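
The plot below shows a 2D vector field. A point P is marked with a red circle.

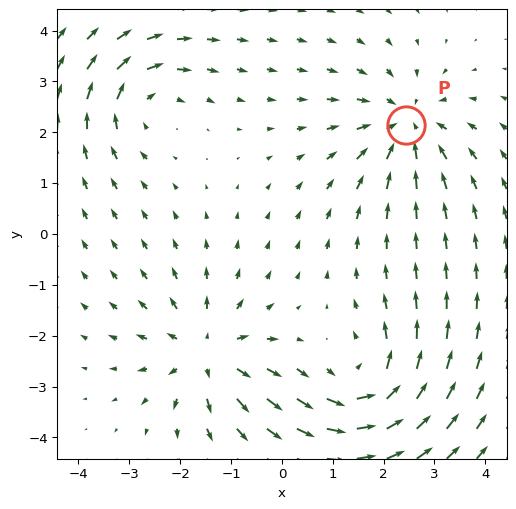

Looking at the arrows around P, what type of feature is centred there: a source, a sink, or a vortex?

sink

At P (2.4, 2.1) the arrows converge inward. Divergence about -4, curl ≈0 — negative divergence with near-zero curl is a sink.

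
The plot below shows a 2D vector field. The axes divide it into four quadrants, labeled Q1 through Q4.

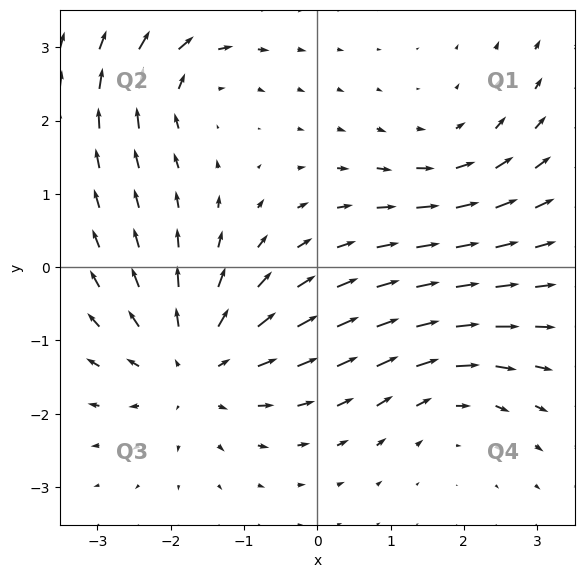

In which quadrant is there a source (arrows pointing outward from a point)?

Q3

The source sits at approximately (-1.7, -1.3), which lies in quadrant Q3. The divergence there is about +5, positive as expected for a source.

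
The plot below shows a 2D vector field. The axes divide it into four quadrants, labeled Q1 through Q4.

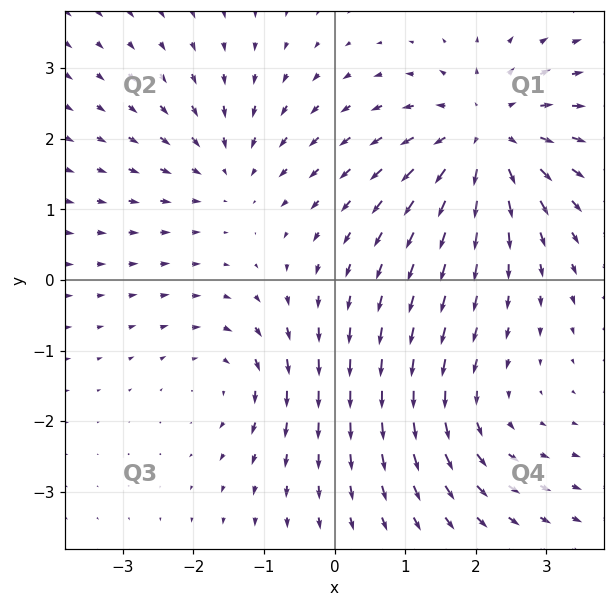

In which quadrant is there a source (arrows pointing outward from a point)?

Q1

The source sits at approximately (2.2, 2.0), which lies in quadrant Q1. The divergence there is about +5, positive as expected for a source.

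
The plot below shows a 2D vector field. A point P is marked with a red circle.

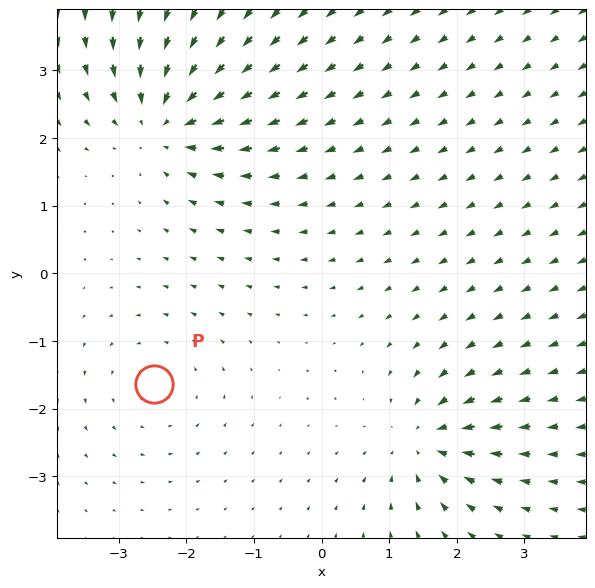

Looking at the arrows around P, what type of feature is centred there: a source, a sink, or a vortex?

At P (-2.5, -1.6) the arrows circulate counterclockwise. Divergence ≈0, curl about +2 — near-zero divergence with nonzero curl is a vortex.

vortex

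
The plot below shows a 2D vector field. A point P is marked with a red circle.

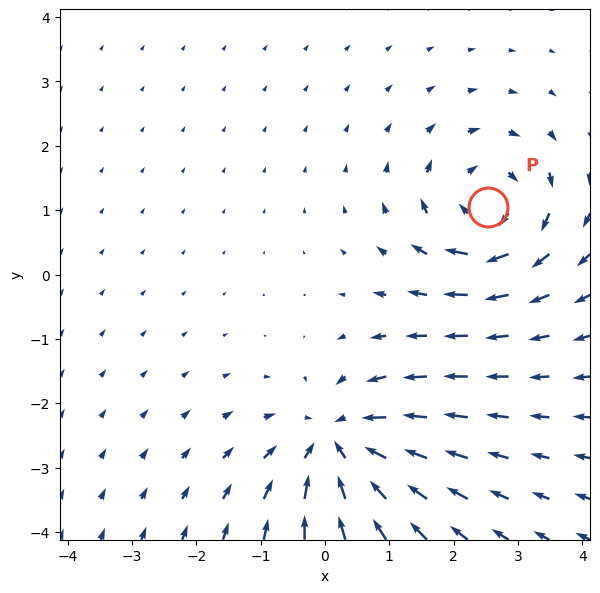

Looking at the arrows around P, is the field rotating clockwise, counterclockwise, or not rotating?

clockwise

Near P at (2.5, 1.0) the arrows circulate clockwise. The curl (z-component) there is about -3; negative curl means clockwise rotation.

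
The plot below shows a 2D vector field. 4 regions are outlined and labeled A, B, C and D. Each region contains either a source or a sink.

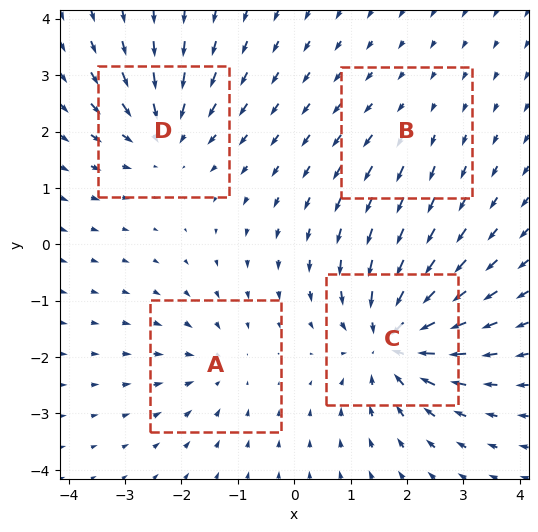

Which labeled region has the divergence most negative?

Divergence at each region's feature centre — A: about -4, B: about +2, C: about -8, D: about -5. Region C is most negative.

C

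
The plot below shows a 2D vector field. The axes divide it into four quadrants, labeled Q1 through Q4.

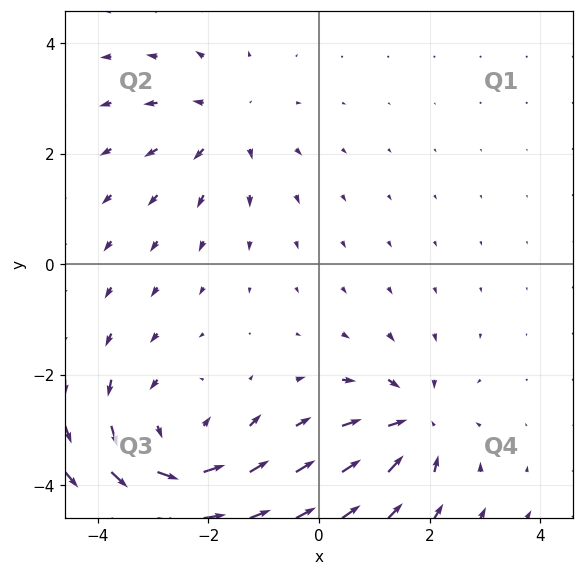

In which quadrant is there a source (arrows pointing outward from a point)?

Q2

The source sits at approximately (-1.7, 2.6), which lies in quadrant Q2. The divergence there is about +3, positive as expected for a source.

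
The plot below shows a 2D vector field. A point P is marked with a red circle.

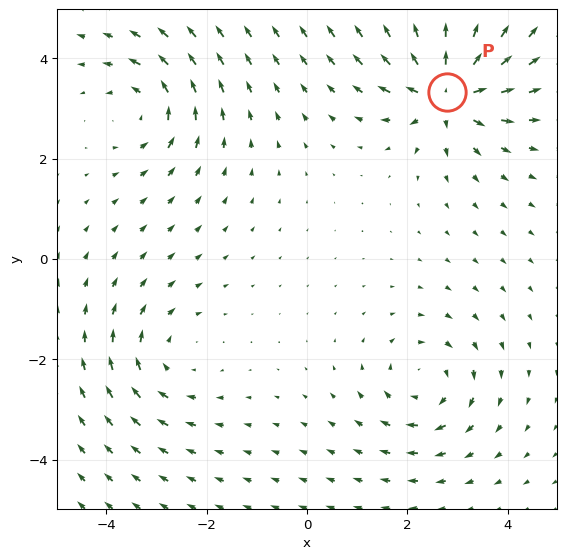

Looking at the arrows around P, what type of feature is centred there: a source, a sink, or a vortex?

At P (2.8, 3.3) the arrows spread outward. Divergence about +7, curl ≈0 — positive divergence with near-zero curl is a source.

source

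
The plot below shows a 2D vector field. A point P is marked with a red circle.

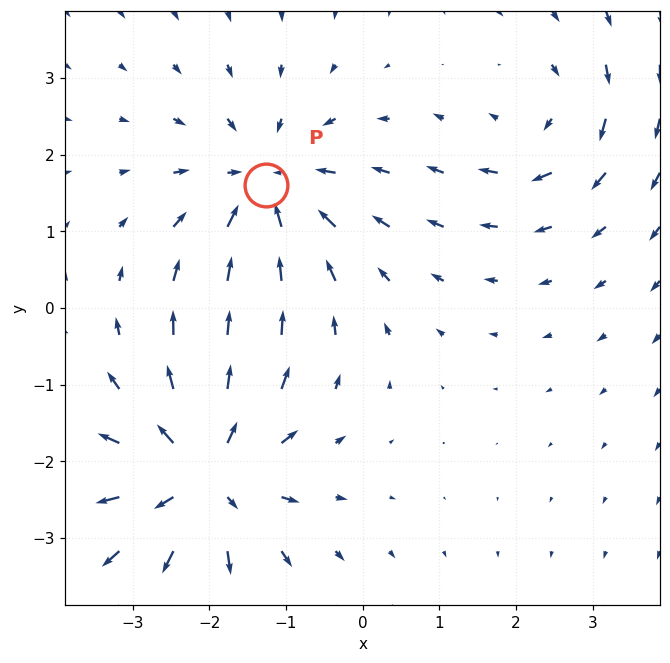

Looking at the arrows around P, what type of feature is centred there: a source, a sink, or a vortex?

sink

At P (-1.3, 1.6) the arrows converge inward. Divergence about -4, curl ≈0 — negative divergence with near-zero curl is a sink.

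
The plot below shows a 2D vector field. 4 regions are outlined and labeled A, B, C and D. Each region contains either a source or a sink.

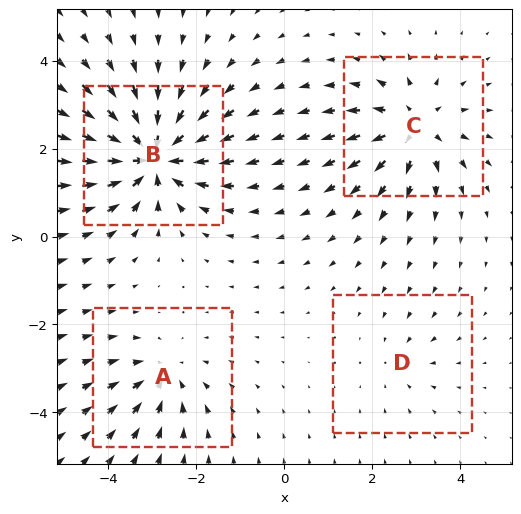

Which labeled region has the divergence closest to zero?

D

Divergence at each region's feature centre — A: about -4, B: about -8, C: about +5, D: about -2. Region D is closest to zero.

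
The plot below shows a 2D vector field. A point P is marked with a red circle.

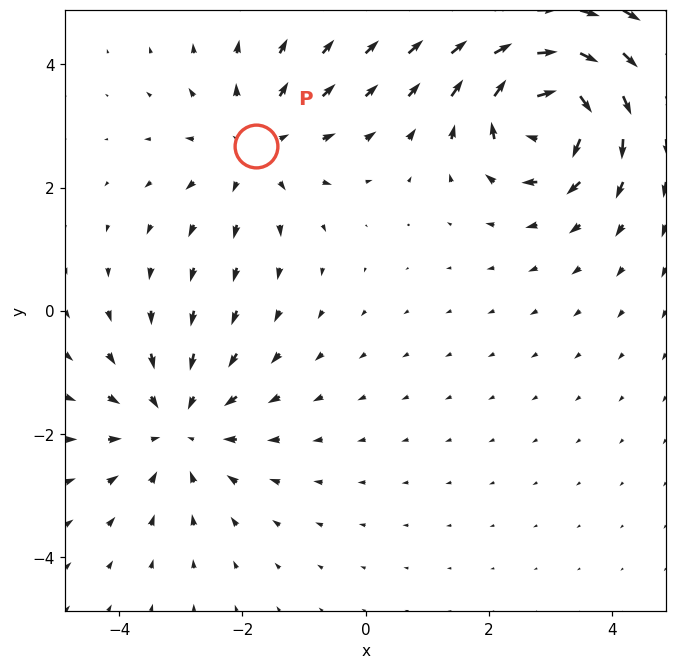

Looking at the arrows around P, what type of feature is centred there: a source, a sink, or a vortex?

At P (-1.8, 2.7) the arrows spread outward. Divergence about +3, curl ≈0 — positive divergence with near-zero curl is a source.

source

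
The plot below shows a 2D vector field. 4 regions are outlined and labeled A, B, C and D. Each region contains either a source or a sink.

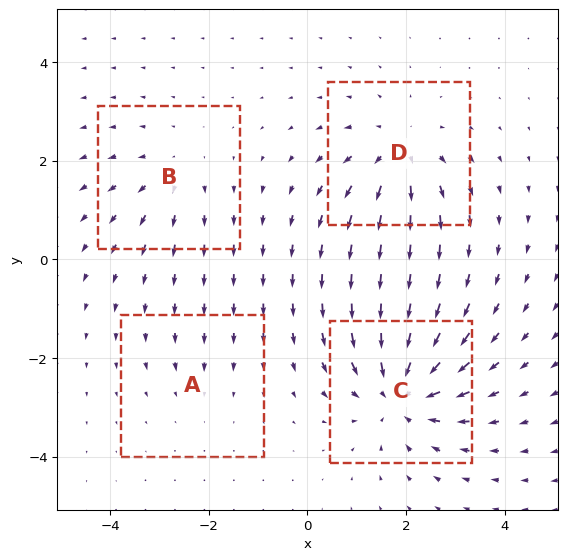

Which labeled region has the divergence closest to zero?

Divergence at each region's feature centre — A: about -2, B: about +3, C: about -7, D: about +5. Region A is closest to zero.

A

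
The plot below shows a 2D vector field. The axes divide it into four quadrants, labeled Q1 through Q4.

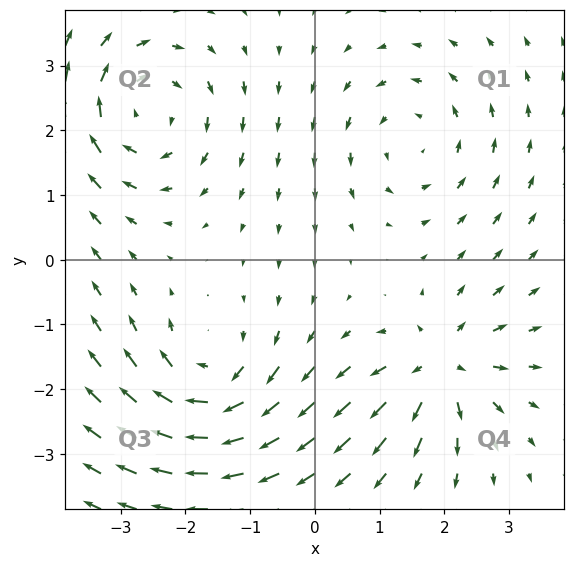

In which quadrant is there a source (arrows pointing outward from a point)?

Q4

The source sits at approximately (2.0, -1.7), which lies in quadrant Q4. The divergence there is about +4, positive as expected for a source.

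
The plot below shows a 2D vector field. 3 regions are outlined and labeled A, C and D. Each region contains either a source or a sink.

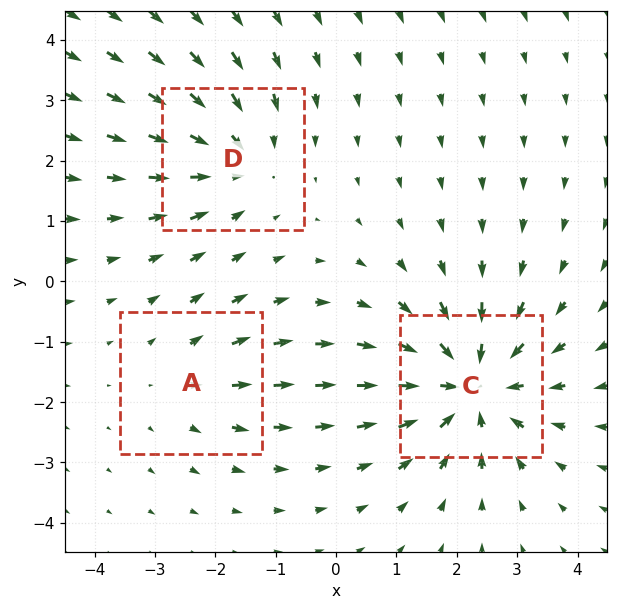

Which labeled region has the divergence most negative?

C

Divergence at each region's feature centre — A: about +2, C: about -5, D: about -3. Region C is most negative.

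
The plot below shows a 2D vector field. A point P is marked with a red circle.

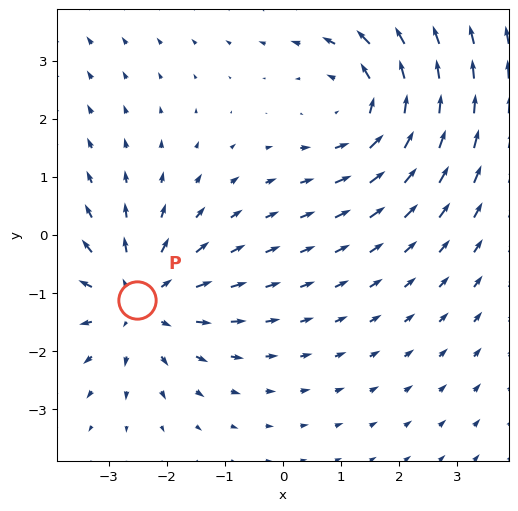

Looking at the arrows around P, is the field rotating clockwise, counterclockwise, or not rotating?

not rotating

Near P at (-2.5, -1.1) the arrows show no circulation. The curl there is ≈0.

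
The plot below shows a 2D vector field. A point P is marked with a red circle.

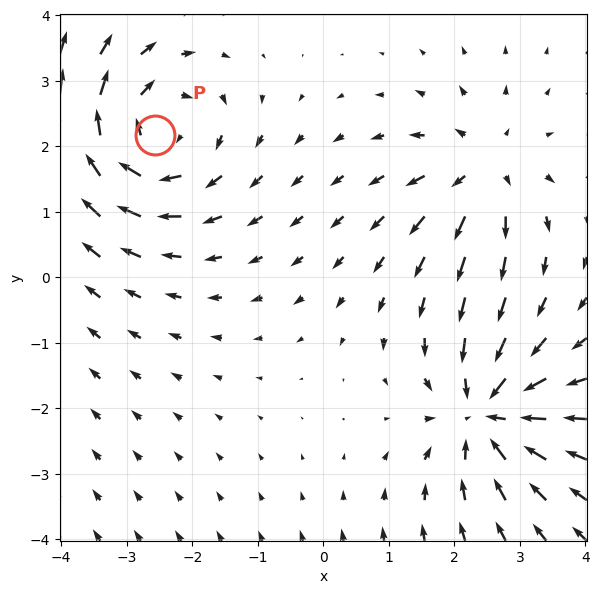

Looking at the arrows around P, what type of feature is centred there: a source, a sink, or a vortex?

At P (-2.6, 2.2) the arrows circulate clockwise. Divergence ≈0, curl about -4 — near-zero divergence with nonzero curl is a vortex.

vortex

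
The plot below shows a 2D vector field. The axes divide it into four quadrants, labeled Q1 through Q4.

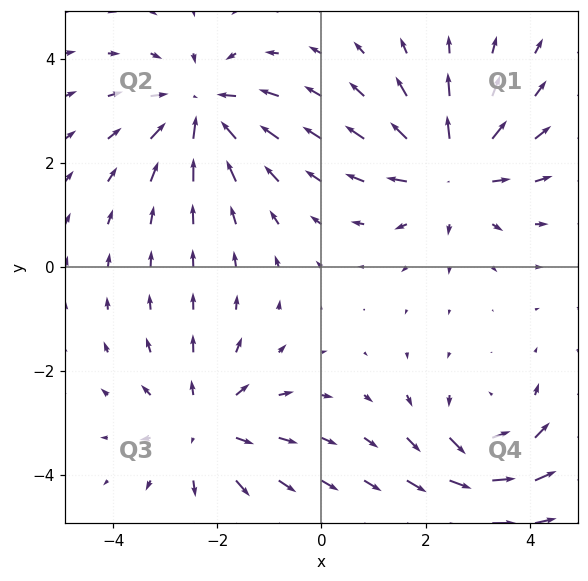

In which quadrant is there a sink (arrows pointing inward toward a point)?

The sink sits at approximately (-2.3, 3.0), which lies in quadrant Q2. The divergence there is about -5, negative as expected for a sink.

Q2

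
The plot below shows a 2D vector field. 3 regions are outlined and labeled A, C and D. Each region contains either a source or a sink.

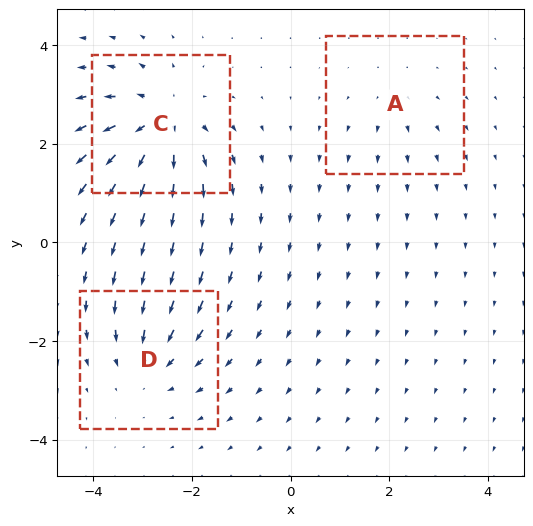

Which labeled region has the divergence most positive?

C

Divergence at each region's feature centre — A: about +2, C: about +5, D: about -3. Region C is most positive.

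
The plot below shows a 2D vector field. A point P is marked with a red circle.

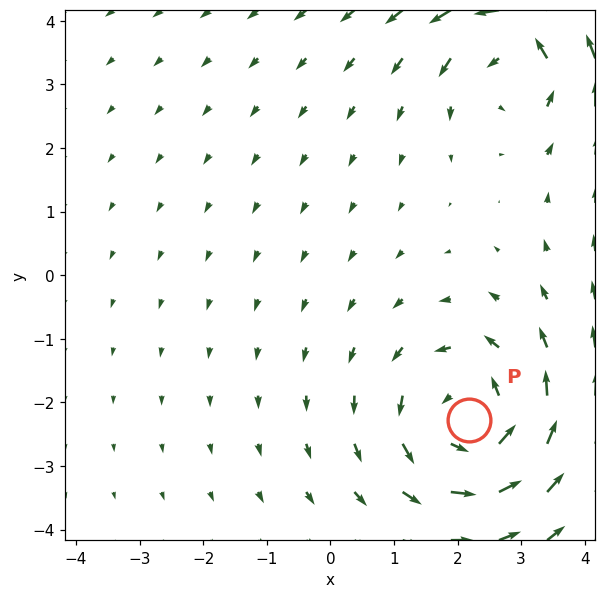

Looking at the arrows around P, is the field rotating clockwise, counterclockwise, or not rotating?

Near P at (2.2, -2.3) the arrows circulate counterclockwise. The curl (z-component) there is about +4; positive curl means counterclockwise rotation.

counterclockwise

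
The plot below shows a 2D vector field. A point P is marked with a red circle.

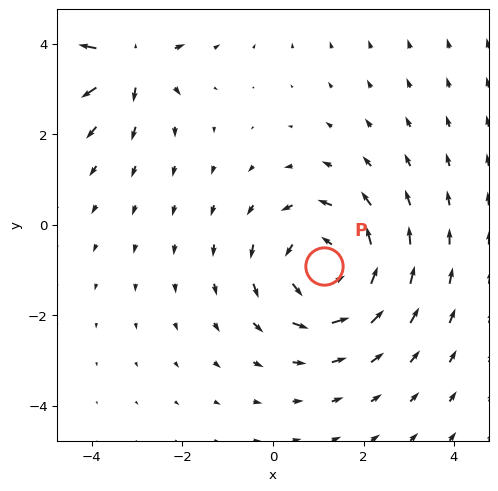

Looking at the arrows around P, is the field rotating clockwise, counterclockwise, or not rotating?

counterclockwise

Near P at (1.1, -0.9) the arrows circulate counterclockwise. The curl (z-component) there is about +4; positive curl means counterclockwise rotation.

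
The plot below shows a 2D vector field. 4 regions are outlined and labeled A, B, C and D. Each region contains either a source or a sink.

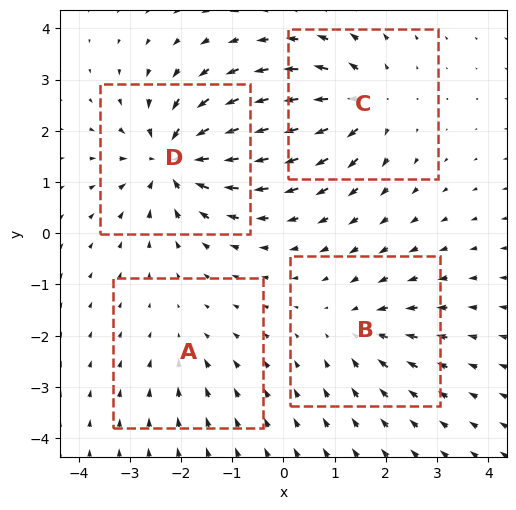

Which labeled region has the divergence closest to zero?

Divergence at each region's feature centre — A: about -2, B: about -4, C: about +5, D: about -8. Region A is closest to zero.

A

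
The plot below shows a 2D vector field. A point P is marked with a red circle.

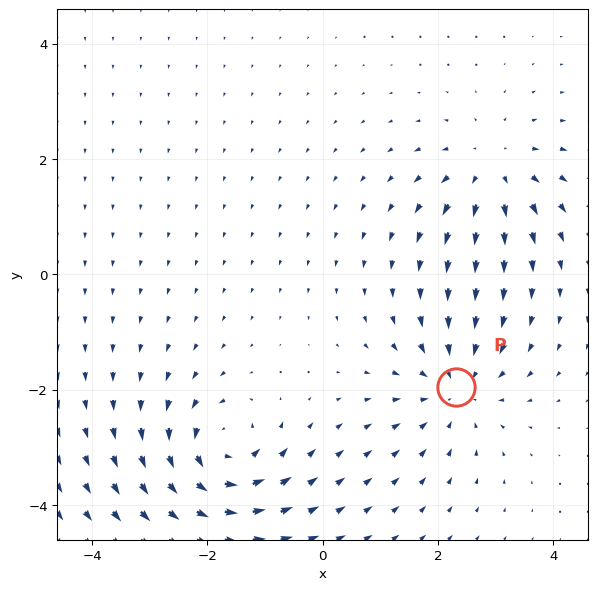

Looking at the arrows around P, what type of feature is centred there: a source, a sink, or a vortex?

At P (2.3, -2.0) the arrows converge inward. Divergence about -4, curl ≈0 — negative divergence with near-zero curl is a sink.

sink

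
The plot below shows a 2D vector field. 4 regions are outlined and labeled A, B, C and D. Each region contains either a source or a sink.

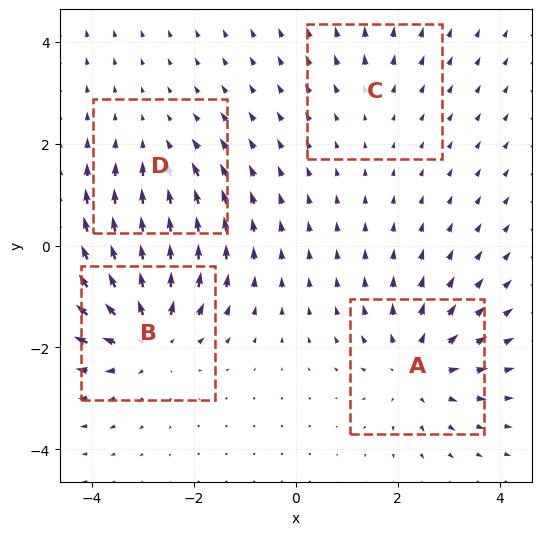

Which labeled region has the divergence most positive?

Divergence at each region's feature centre — A: about +5, B: about +6, C: about +2, D: about -3. Region B is most positive.

B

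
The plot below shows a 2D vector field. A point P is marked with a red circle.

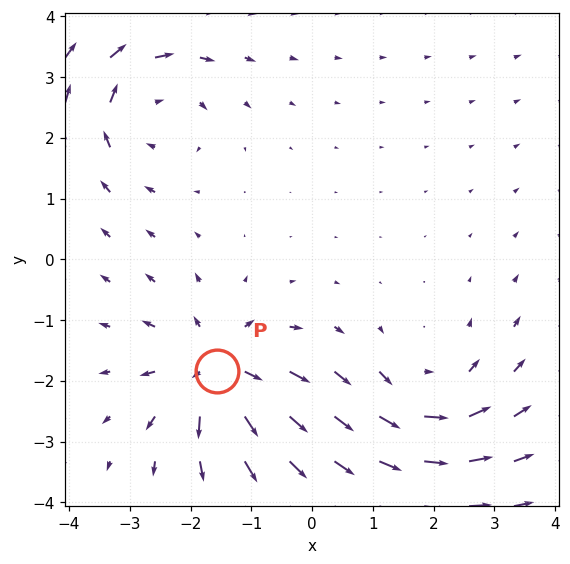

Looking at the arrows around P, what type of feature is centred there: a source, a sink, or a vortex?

source

At P (-1.6, -1.8) the arrows spread outward. Divergence about +5, curl ≈0 — positive divergence with near-zero curl is a source.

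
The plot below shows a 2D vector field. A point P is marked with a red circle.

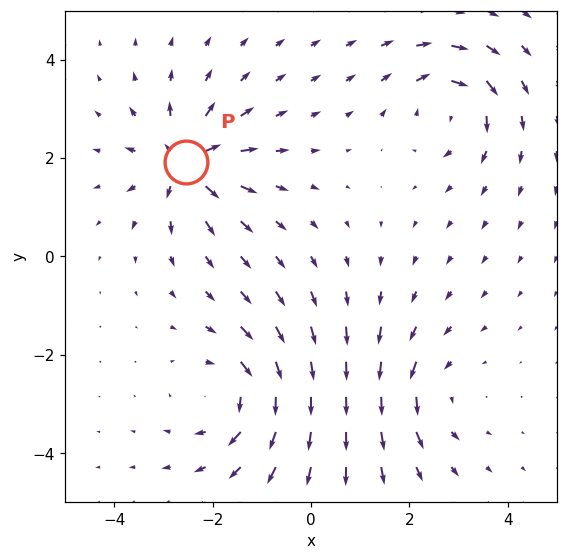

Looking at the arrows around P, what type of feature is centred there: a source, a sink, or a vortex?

At P (-2.5, 1.9) the arrows spread outward. Divergence about +6, curl ≈0 — positive divergence with near-zero curl is a source.

source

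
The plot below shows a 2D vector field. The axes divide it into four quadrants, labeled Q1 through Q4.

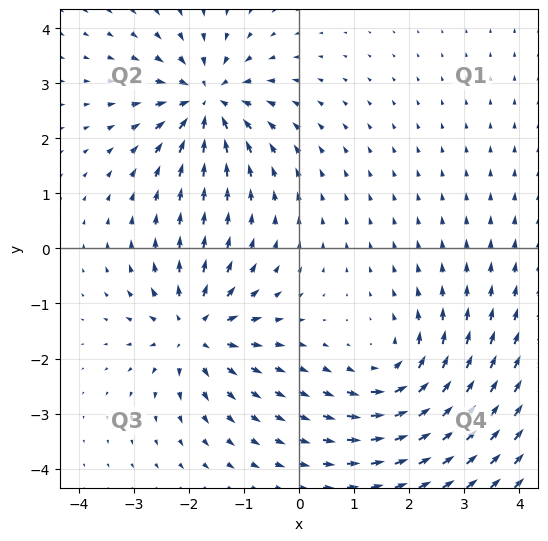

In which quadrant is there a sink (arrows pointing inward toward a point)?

The sink sits at approximately (-1.7, 2.7), which lies in quadrant Q2. The divergence there is about -6, negative as expected for a sink.

Q2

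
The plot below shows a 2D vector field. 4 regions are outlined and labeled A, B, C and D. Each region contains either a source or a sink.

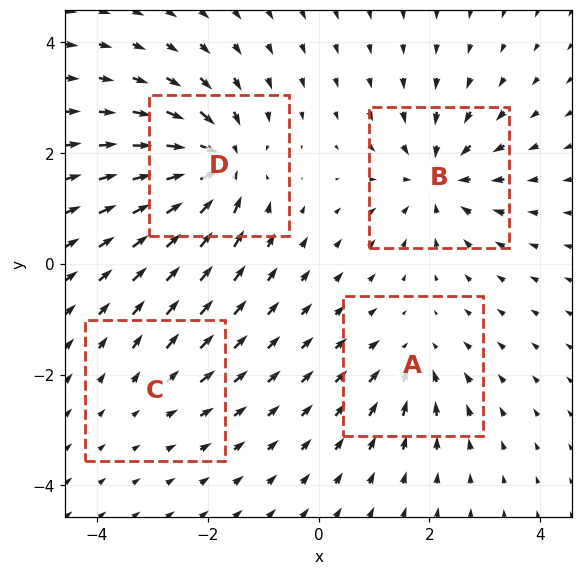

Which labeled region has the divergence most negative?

Divergence at each region's feature centre — A: about -4, B: about -6, C: about +2, D: about -8. Region D is most negative.

D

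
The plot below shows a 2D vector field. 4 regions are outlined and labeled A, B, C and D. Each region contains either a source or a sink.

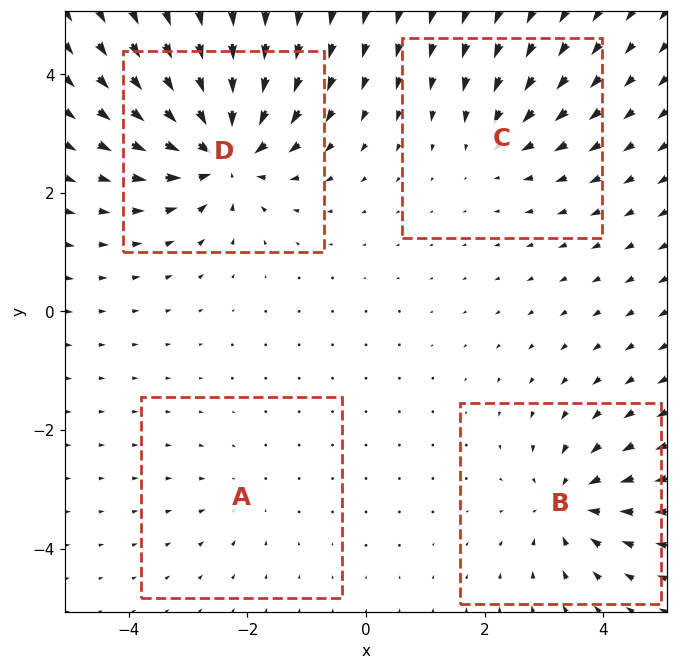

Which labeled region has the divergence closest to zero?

A

Divergence at each region's feature centre — A: about -2, B: about -5, C: about -4, D: about -8. Region A is closest to zero.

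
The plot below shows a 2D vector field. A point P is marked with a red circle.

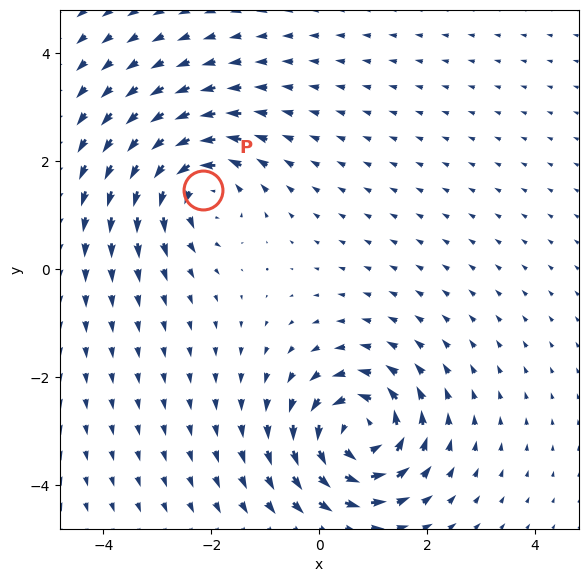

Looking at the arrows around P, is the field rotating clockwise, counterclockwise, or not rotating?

counterclockwise

Near P at (-2.2, 1.5) the arrows circulate counterclockwise. The curl (z-component) there is about +5; positive curl means counterclockwise rotation.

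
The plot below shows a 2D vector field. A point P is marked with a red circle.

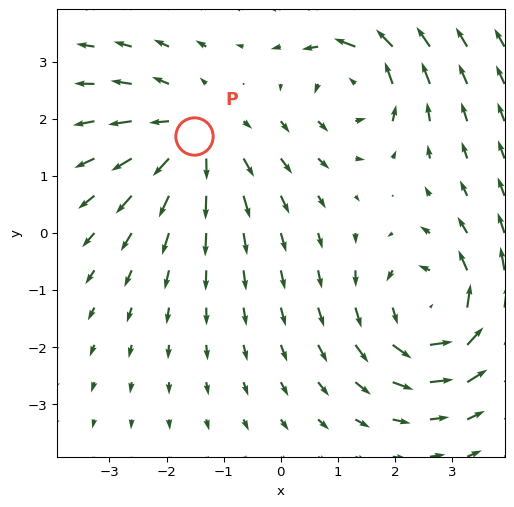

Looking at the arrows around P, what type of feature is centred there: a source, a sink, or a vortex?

source

At P (-1.5, 1.7) the arrows spread outward. Divergence about +4, curl ≈0 — positive divergence with near-zero curl is a source.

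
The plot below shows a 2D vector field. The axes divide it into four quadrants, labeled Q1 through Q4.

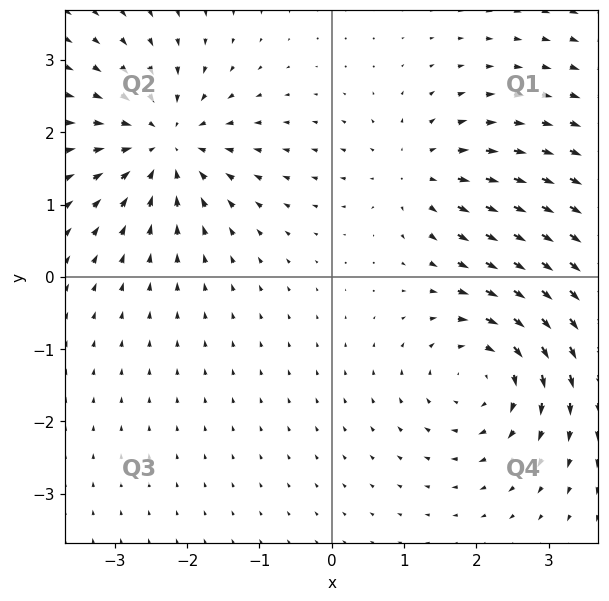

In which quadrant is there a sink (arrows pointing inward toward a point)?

The sink sits at approximately (-2.3, 1.8), which lies in quadrant Q2. The divergence there is about -5, negative as expected for a sink.

Q2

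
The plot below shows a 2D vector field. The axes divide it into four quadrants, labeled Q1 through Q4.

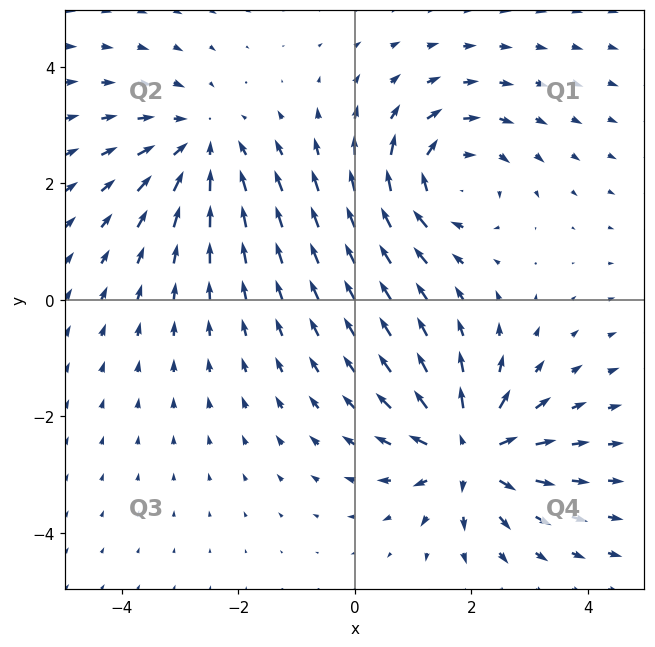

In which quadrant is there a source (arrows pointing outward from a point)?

The source sits at approximately (2.0, -2.6), which lies in quadrant Q4. The divergence there is about +6, positive as expected for a source.

Q4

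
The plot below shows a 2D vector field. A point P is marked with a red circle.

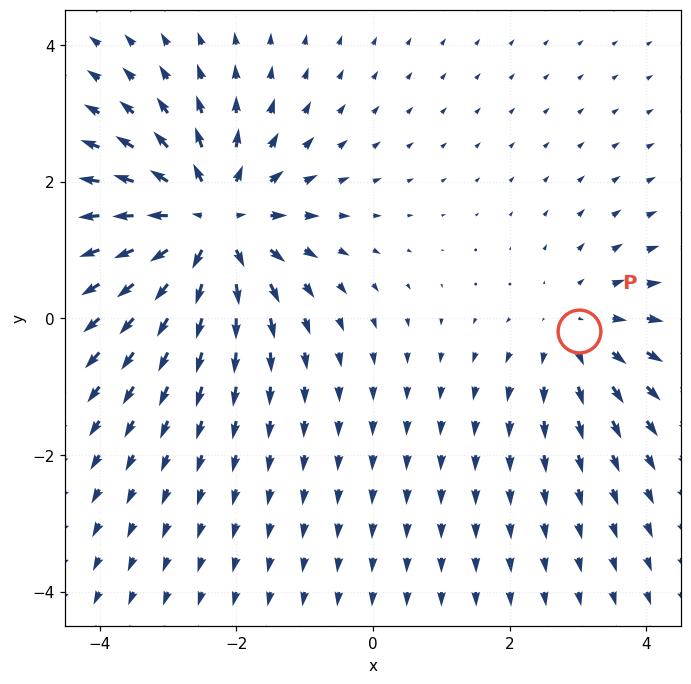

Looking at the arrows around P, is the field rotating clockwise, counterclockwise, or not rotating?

Near P at (3.0, -0.2) the arrows show no circulation. The curl there is ≈0.

not rotating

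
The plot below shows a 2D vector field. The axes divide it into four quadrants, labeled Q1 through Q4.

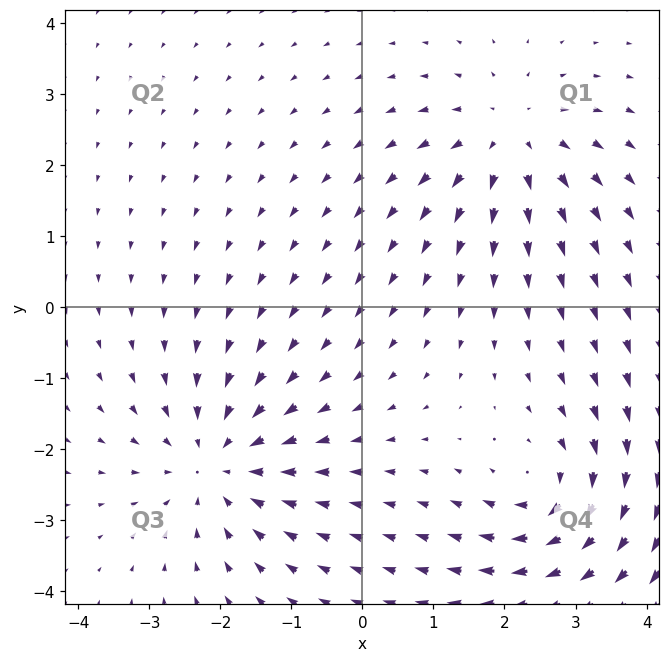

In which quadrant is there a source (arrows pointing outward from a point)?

The source sits at approximately (2.1, 2.4), which lies in quadrant Q1. The divergence there is about +4, positive as expected for a source.

Q1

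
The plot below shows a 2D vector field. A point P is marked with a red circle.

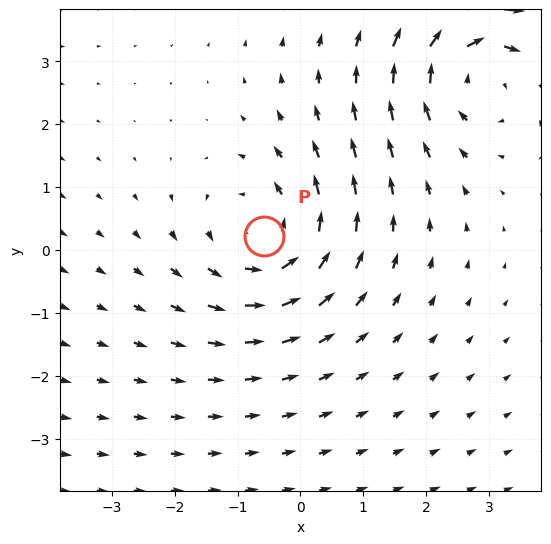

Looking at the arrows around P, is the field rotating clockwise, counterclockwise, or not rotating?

counterclockwise

Near P at (-0.6, 0.2) the arrows circulate counterclockwise. The curl (z-component) there is about +4; positive curl means counterclockwise rotation.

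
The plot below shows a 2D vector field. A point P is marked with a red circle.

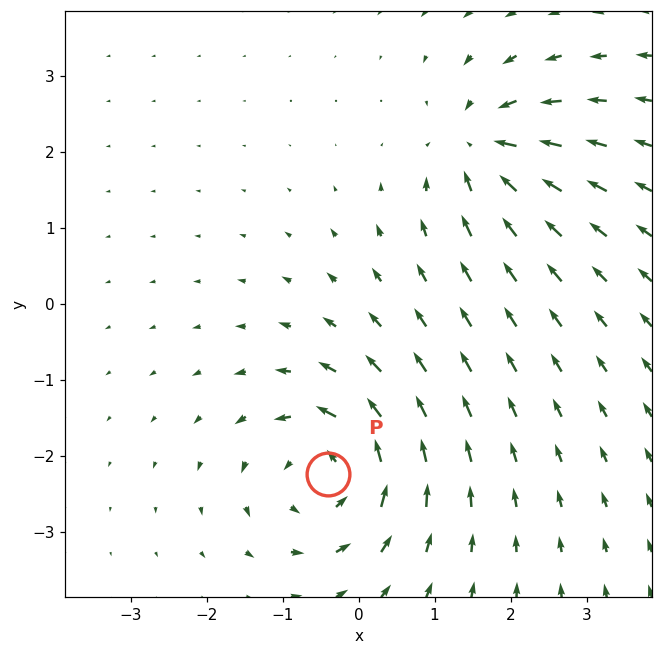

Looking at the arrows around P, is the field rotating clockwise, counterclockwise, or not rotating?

Near P at (-0.4, -2.2) the arrows circulate counterclockwise. The curl (z-component) there is about +5; positive curl means counterclockwise rotation.

counterclockwise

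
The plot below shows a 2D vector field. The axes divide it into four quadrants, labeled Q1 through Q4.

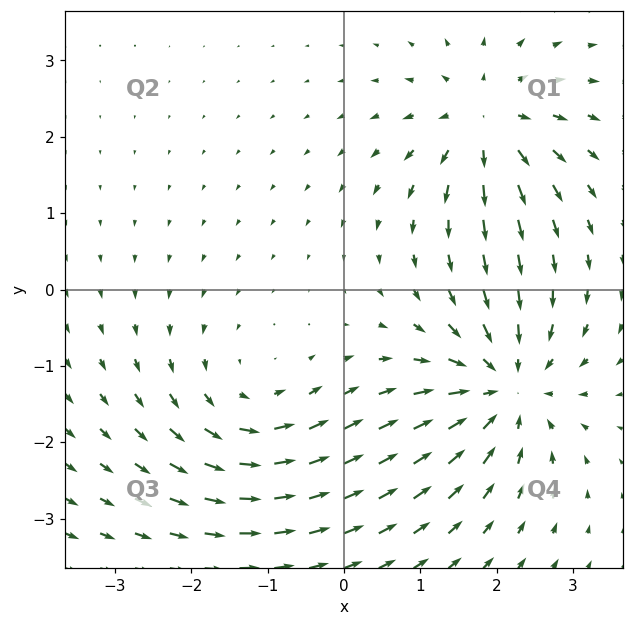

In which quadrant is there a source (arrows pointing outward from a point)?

Q1

The source sits at approximately (1.9, 2.2), which lies in quadrant Q1. The divergence there is about +5, positive as expected for a source.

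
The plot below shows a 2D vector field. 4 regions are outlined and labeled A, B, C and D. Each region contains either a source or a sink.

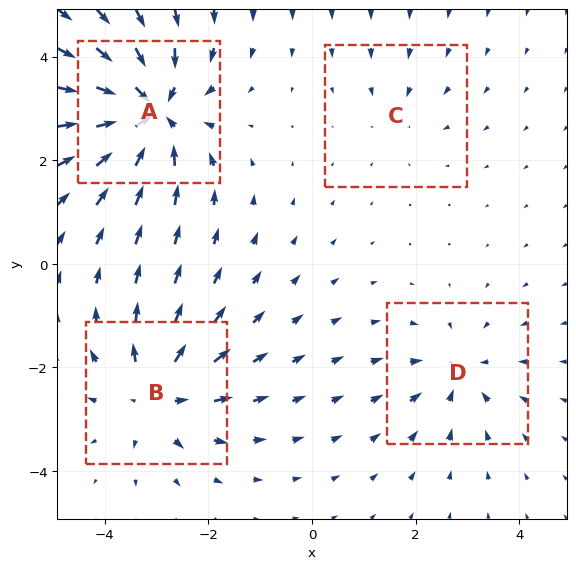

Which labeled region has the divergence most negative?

Divergence at each region's feature centre — A: about -7, B: about +5, C: about -2, D: about -4. Region A is most negative.

A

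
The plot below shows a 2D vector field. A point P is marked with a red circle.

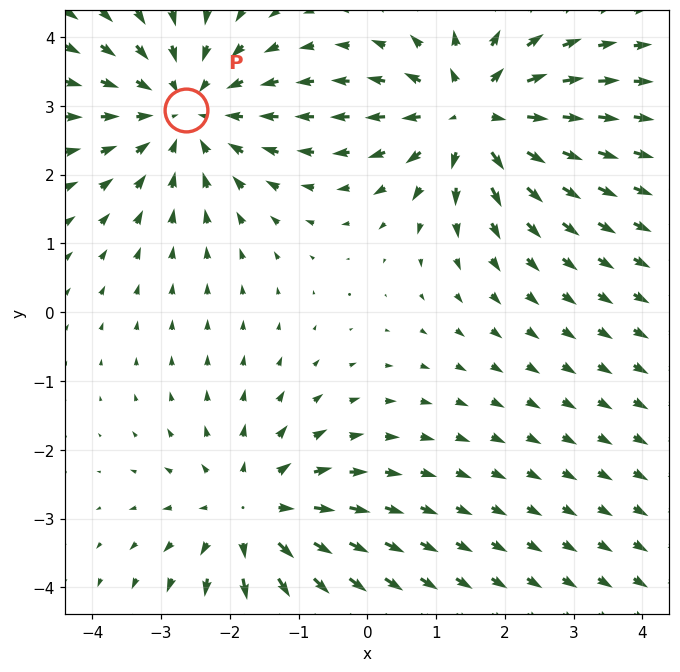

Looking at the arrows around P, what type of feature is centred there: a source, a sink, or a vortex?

sink

At P (-2.6, 2.9) the arrows converge inward. Divergence about -3, curl ≈0 — negative divergence with near-zero curl is a sink.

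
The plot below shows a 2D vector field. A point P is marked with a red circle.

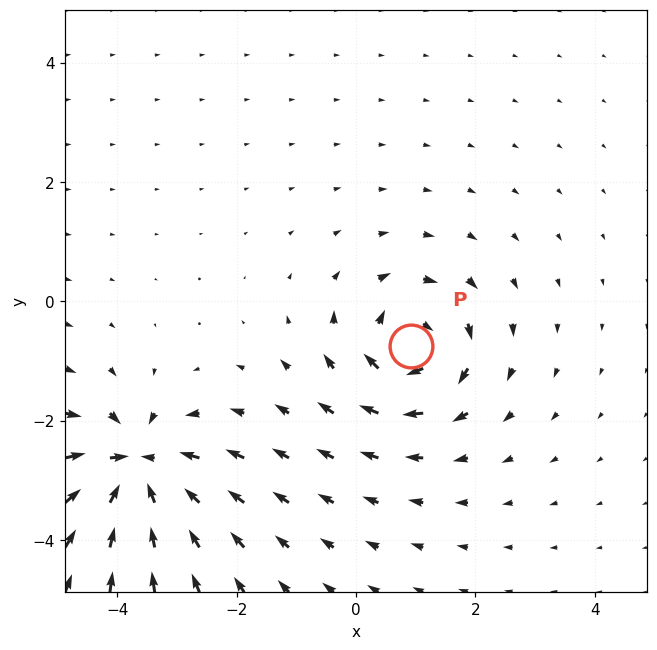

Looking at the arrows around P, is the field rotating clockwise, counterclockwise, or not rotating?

clockwise

Near P at (0.9, -0.8) the arrows circulate clockwise. The curl (z-component) there is about -5; negative curl means clockwise rotation.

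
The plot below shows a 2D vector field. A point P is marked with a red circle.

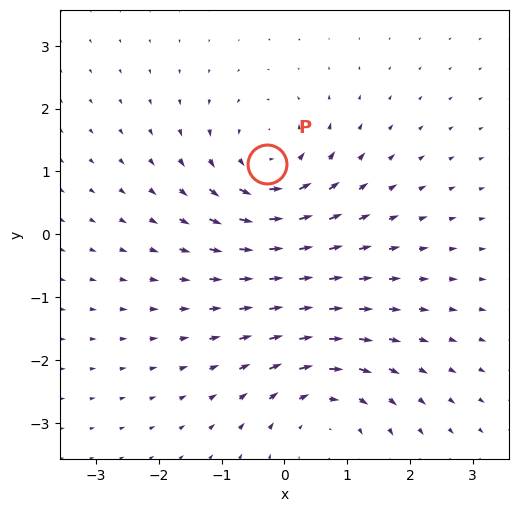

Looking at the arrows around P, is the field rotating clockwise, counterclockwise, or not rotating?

counterclockwise

Near P at (-0.3, 1.1) the arrows circulate counterclockwise. The curl (z-component) there is about +5; positive curl means counterclockwise rotation.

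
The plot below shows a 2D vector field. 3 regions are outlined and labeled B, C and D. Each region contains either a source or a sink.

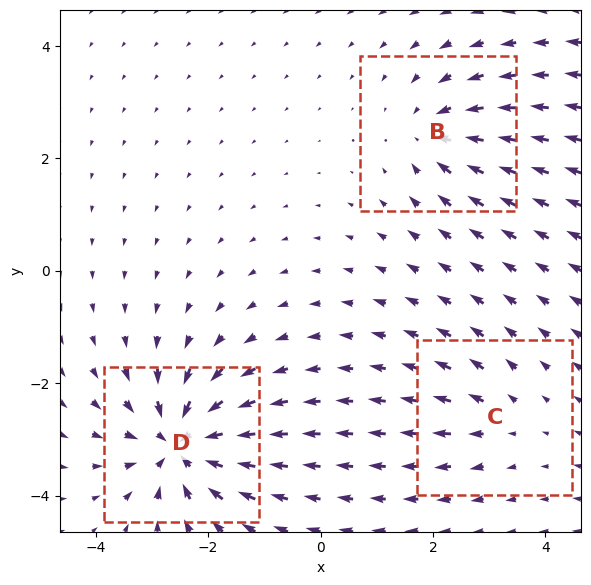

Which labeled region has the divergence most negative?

D

Divergence at each region's feature centre — B: about -4, C: about +2, D: about -7. Region D is most negative.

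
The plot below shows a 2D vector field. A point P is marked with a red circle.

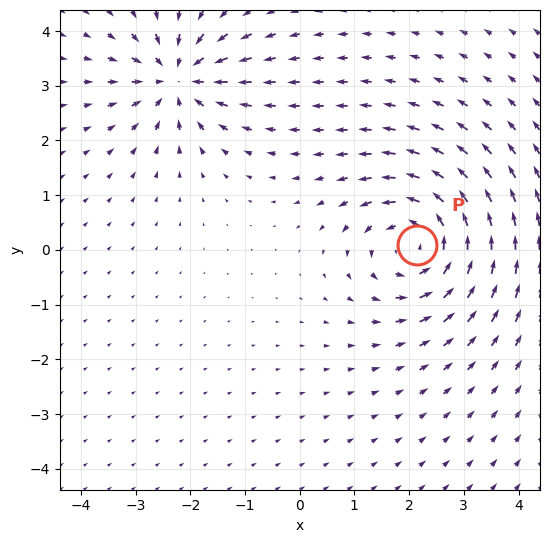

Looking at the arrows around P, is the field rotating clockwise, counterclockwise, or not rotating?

Near P at (2.2, 0.1) the arrows circulate counterclockwise. The curl (z-component) there is about +4; positive curl means counterclockwise rotation.

counterclockwise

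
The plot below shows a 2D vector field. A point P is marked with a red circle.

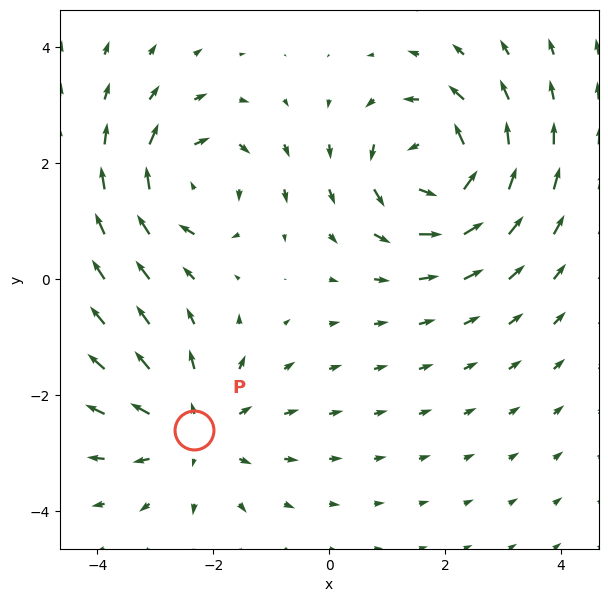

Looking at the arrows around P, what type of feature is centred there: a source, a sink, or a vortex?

source

At P (-2.3, -2.6) the arrows spread outward. Divergence about +3, curl ≈0 — positive divergence with near-zero curl is a source.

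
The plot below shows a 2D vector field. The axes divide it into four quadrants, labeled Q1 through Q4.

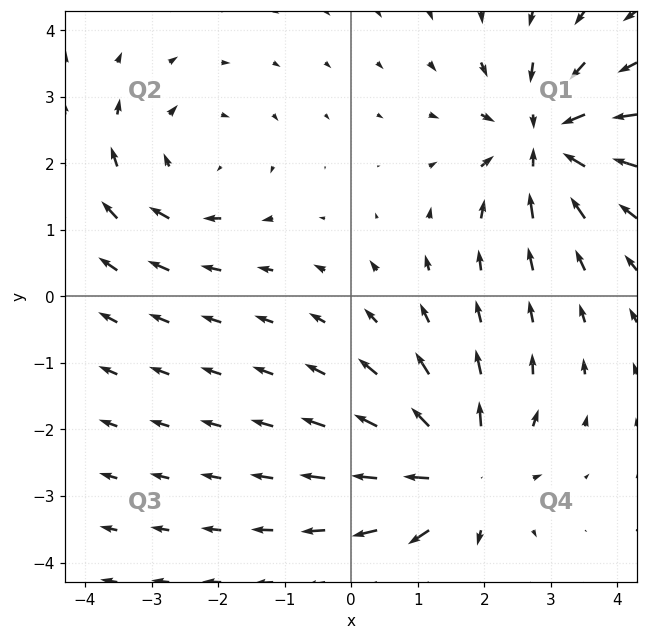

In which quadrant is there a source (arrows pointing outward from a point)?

Q4

The source sits at approximately (1.7, -2.7), which lies in quadrant Q4. The divergence there is about +4, positive as expected for a source.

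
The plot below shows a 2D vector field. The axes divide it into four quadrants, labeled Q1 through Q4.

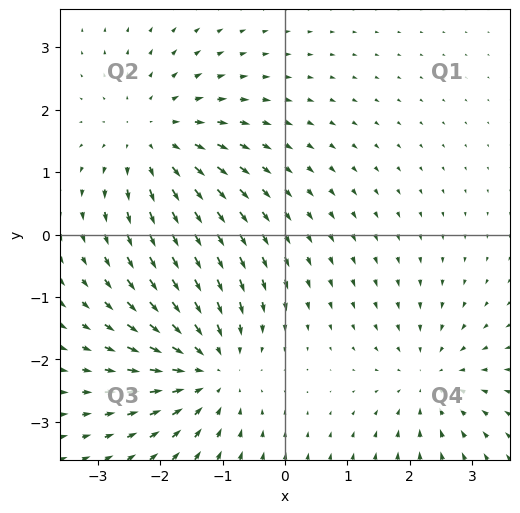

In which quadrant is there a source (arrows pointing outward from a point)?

Q2

The source sits at approximately (-2.1, 1.5), which lies in quadrant Q2. The divergence there is about +4, positive as expected for a source.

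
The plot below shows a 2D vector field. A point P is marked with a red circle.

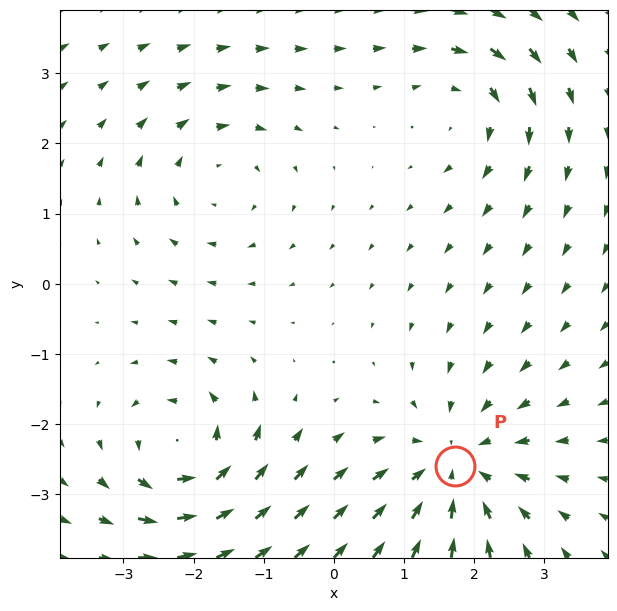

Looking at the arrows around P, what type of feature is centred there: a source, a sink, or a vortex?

At P (1.7, -2.6) the arrows converge inward. Divergence about -4, curl ≈0 — negative divergence with near-zero curl is a sink.

sink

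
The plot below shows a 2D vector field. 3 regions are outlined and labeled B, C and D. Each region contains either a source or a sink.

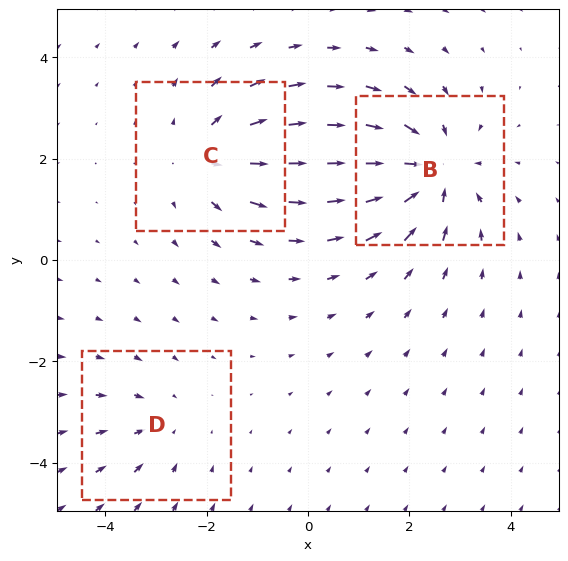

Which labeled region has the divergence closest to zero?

D

Divergence at each region's feature centre — B: about -4, C: about +3, D: about -2. Region D is closest to zero.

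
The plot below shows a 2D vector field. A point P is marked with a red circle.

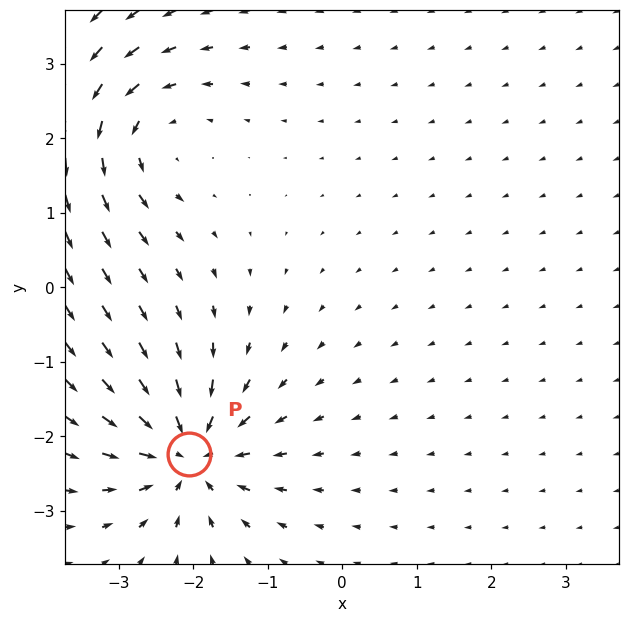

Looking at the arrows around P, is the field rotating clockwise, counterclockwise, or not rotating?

Near P at (-2.1, -2.2) the arrows show no circulation. The curl there is ≈0.

not rotating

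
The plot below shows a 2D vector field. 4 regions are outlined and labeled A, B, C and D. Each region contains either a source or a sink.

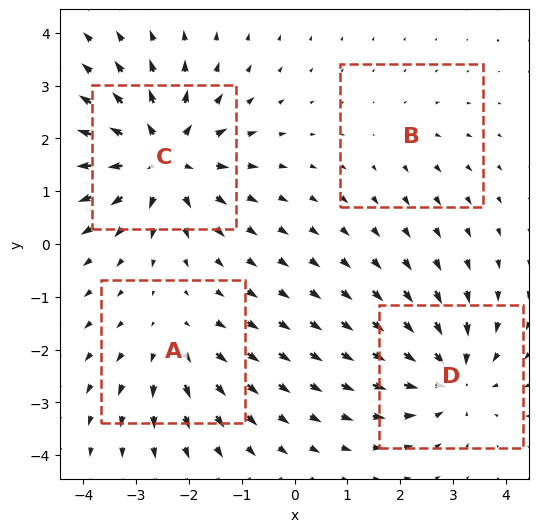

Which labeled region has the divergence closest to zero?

B

Divergence at each region's feature centre — A: about +4, B: about +2, C: about +8, D: about -6. Region B is closest to zero.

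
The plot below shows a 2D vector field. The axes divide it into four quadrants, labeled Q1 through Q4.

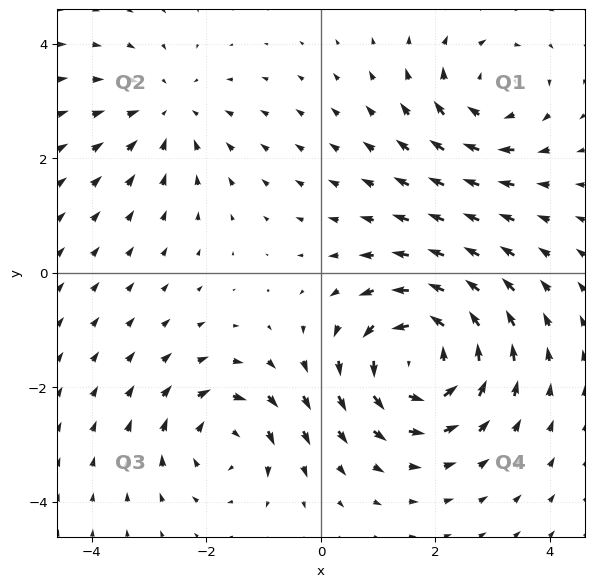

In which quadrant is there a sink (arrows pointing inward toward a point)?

The sink sits at approximately (-2.7, 2.8), which lies in quadrant Q2. The divergence there is about -2, negative as expected for a sink.

Q2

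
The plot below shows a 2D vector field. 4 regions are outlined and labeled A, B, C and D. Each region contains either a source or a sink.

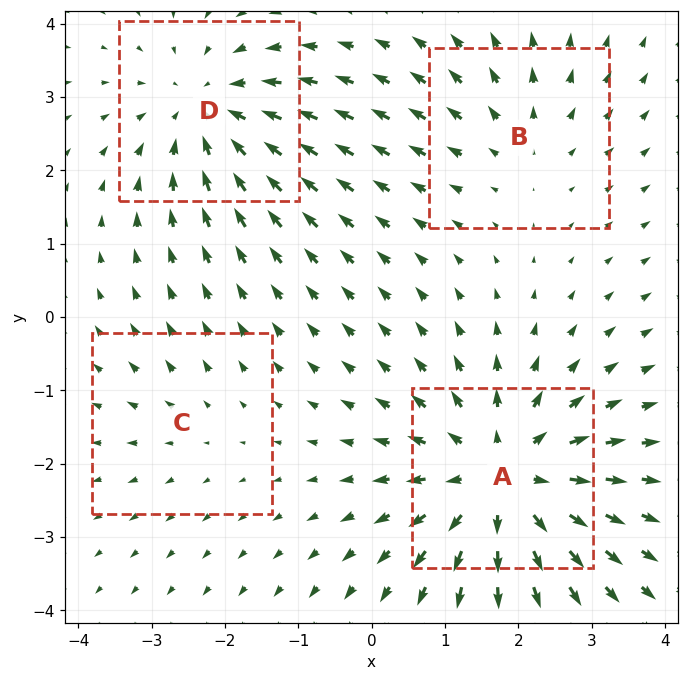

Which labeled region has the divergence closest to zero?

Divergence at each region's feature centre — A: about +6, B: about +3, C: about +2, D: about -5. Region C is closest to zero.

C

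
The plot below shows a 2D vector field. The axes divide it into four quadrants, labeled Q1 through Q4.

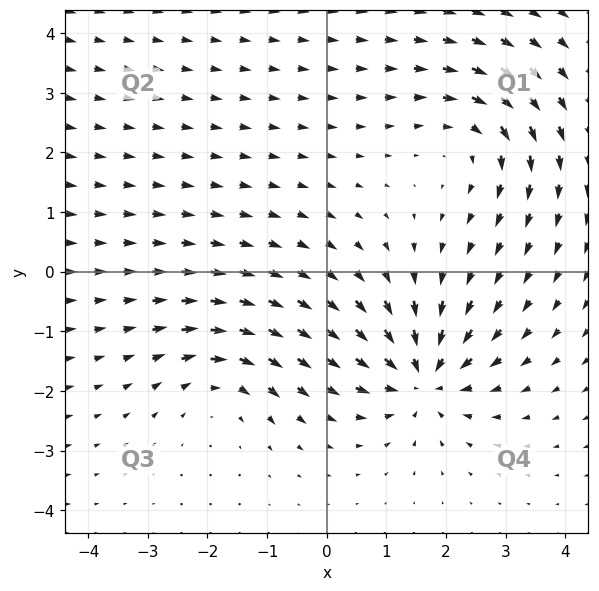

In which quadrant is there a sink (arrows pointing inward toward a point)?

The sink sits at approximately (1.6, -1.8), which lies in quadrant Q4. The divergence there is about -5, negative as expected for a sink.

Q4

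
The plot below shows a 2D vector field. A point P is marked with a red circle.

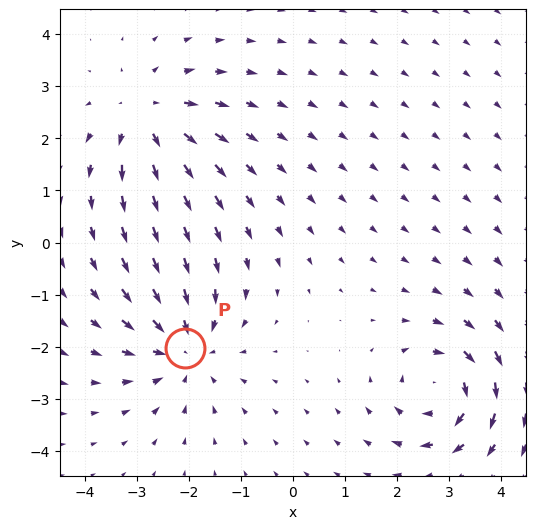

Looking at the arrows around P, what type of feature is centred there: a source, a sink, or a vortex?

At P (-2.1, -2.0) the arrows converge inward. Divergence about -4, curl ≈0 — negative divergence with near-zero curl is a sink.

sink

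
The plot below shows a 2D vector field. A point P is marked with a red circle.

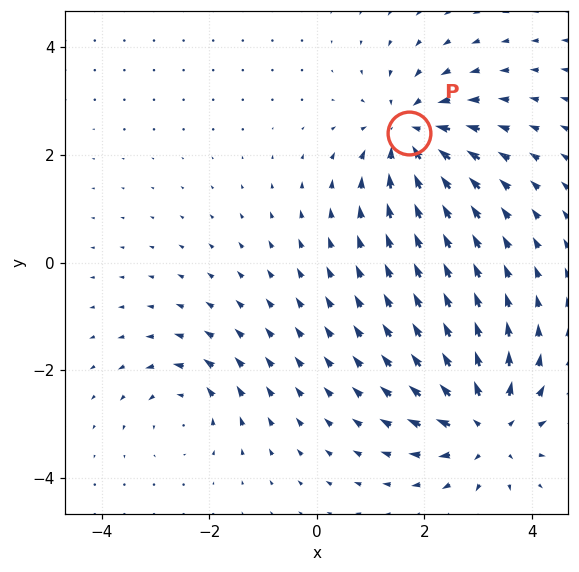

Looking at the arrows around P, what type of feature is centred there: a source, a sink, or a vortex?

sink

At P (1.7, 2.4) the arrows converge inward. Divergence about -5, curl ≈0 — negative divergence with near-zero curl is a sink.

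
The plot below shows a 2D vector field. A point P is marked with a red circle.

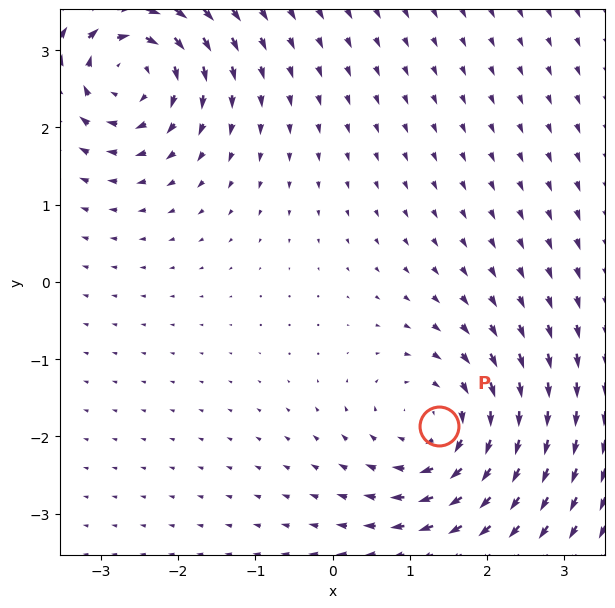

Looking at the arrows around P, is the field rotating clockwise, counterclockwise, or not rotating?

Near P at (1.4, -1.9) the arrows circulate clockwise. The curl (z-component) there is about -5; negative curl means clockwise rotation.

clockwise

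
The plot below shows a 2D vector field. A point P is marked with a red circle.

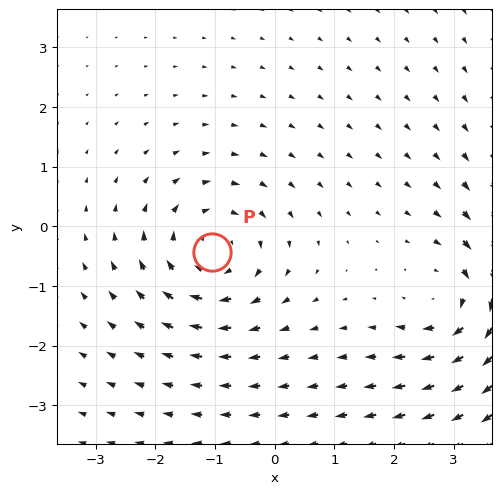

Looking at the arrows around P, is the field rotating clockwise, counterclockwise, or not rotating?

Near P at (-1.1, -0.4) the arrows circulate clockwise. The curl (z-component) there is about -4; negative curl means clockwise rotation.

clockwise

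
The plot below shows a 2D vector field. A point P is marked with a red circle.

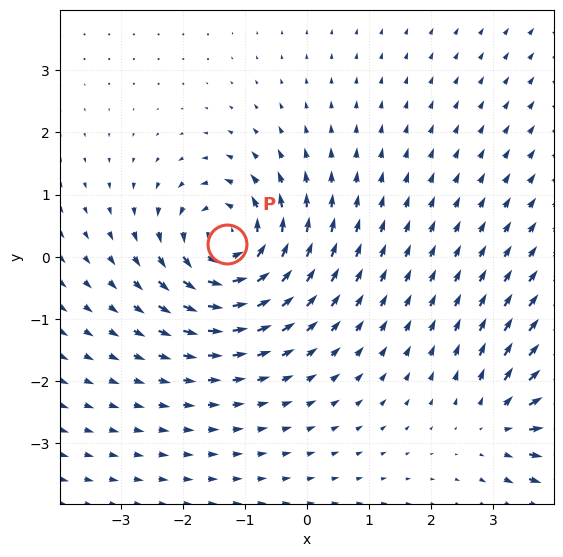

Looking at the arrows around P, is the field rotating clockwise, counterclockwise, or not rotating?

counterclockwise

Near P at (-1.3, 0.2) the arrows circulate counterclockwise. The curl (z-component) there is about +5; positive curl means counterclockwise rotation.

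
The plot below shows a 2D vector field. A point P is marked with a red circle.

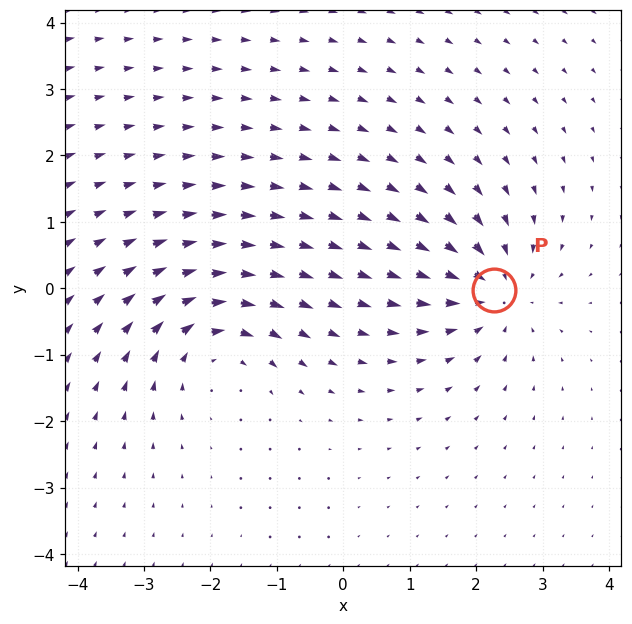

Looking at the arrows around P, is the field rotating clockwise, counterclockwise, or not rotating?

not rotating

Near P at (2.3, -0.0) the arrows show no circulation. The curl there is ≈0.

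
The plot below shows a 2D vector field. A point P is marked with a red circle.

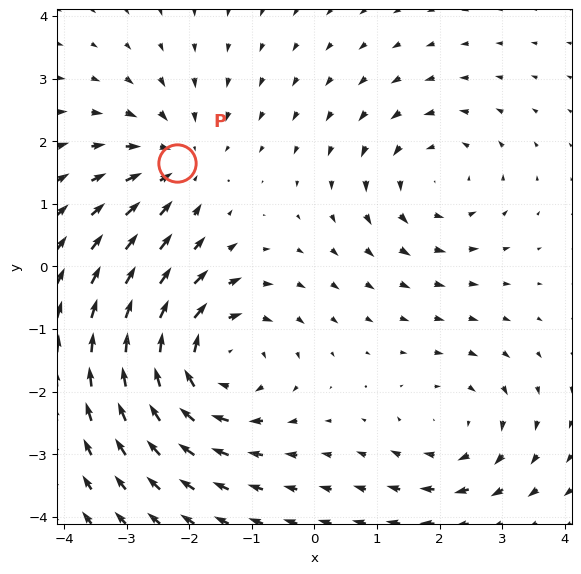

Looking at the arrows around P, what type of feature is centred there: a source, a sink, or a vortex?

At P (-2.2, 1.7) the arrows converge inward. Divergence about -3, curl ≈0 — negative divergence with near-zero curl is a sink.

sink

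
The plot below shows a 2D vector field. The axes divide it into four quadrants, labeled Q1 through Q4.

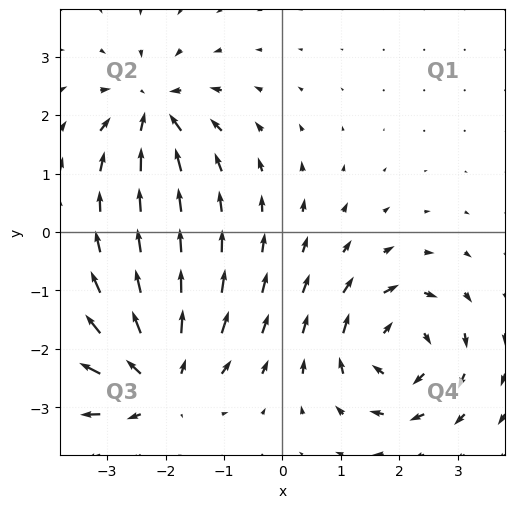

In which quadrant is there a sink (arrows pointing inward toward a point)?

The sink sits at approximately (-2.2, 2.1), which lies in quadrant Q2. The divergence there is about -4, negative as expected for a sink.

Q2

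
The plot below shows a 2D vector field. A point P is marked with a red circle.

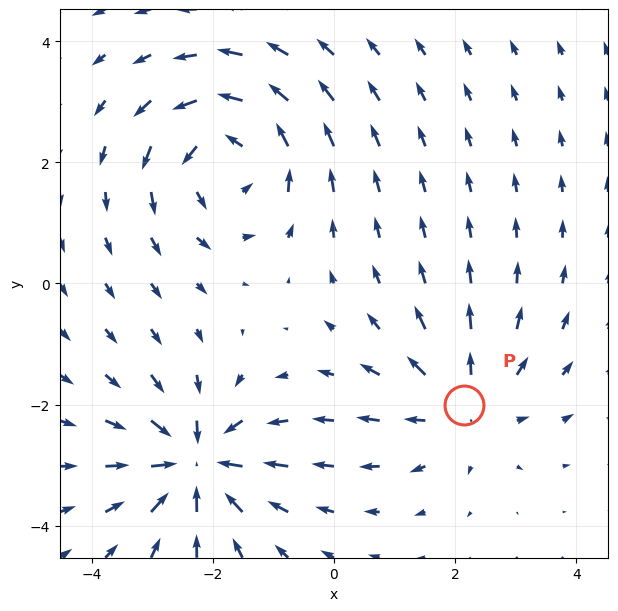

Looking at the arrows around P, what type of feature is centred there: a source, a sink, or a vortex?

source

At P (2.2, -2.0) the arrows spread outward. Divergence about +4, curl ≈0 — positive divergence with near-zero curl is a source.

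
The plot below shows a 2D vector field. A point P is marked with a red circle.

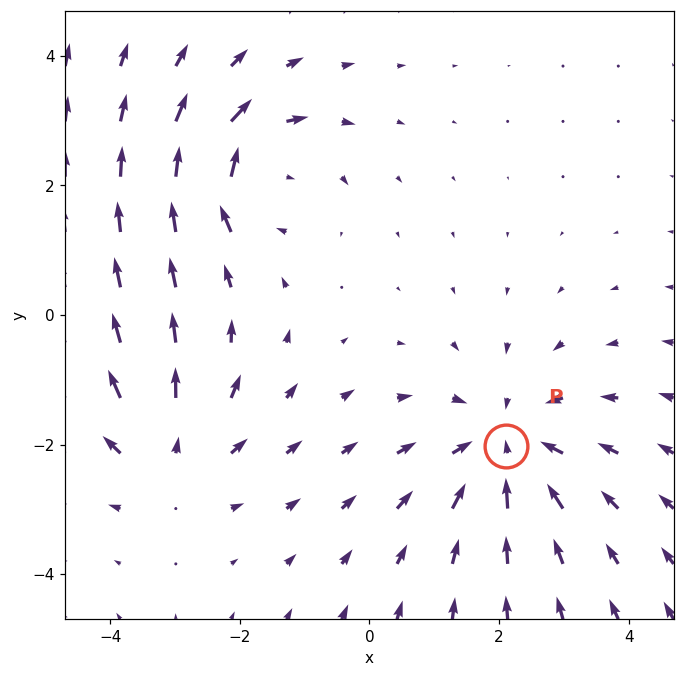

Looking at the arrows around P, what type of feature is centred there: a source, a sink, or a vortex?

sink

At P (2.1, -2.0) the arrows converge inward. Divergence about -4, curl ≈0 — negative divergence with near-zero curl is a sink.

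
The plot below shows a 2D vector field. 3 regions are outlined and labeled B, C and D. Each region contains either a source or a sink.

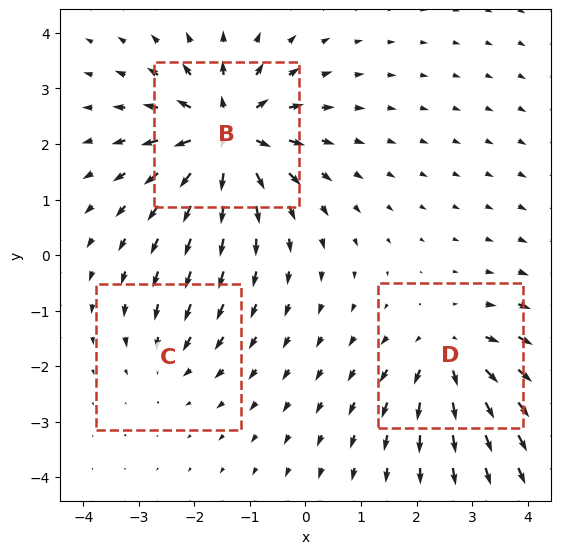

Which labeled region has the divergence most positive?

B

Divergence at each region's feature centre — B: about +6, C: about -2, D: about +4. Region B is most positive.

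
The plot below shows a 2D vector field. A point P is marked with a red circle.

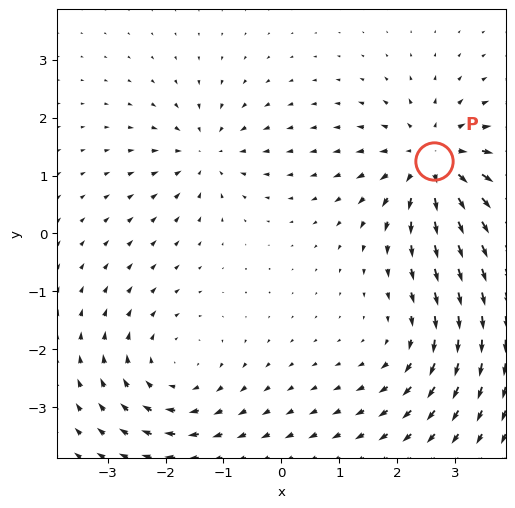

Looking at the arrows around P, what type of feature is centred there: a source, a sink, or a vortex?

At P (2.6, 1.2) the arrows spread outward. Divergence about +6, curl ≈0 — positive divergence with near-zero curl is a source.

source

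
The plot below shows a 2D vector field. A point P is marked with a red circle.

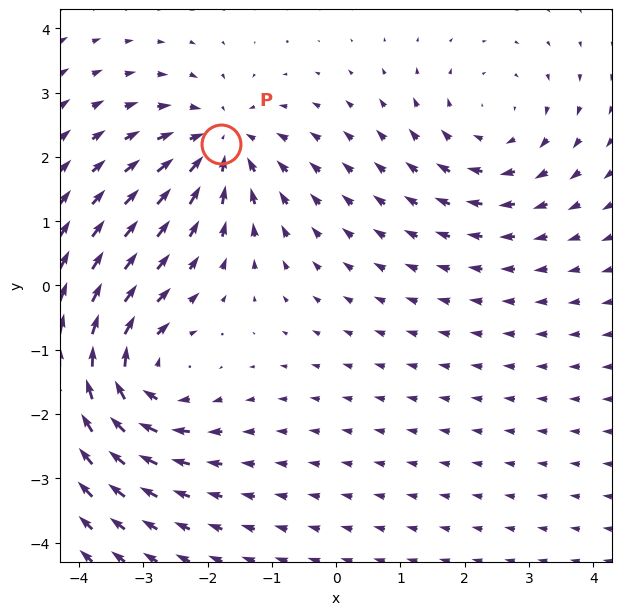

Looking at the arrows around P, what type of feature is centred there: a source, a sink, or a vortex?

At P (-1.8, 2.2) the arrows converge inward. Divergence about -4, curl ≈0 — negative divergence with near-zero curl is a sink.

sink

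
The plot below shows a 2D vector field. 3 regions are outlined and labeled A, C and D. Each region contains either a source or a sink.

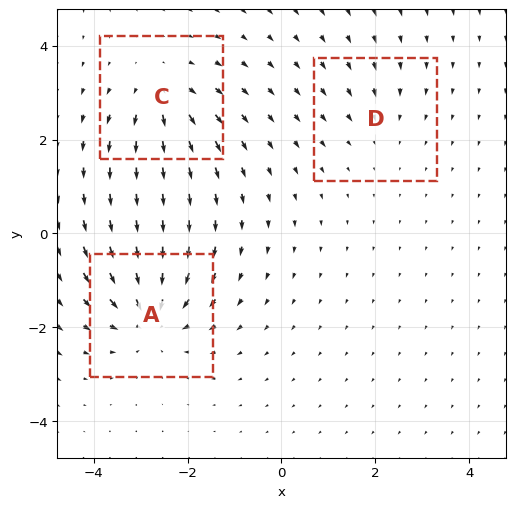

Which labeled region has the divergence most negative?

Divergence at each region's feature centre — A: about -5, C: about +3, D: about -2. Region A is most negative.

A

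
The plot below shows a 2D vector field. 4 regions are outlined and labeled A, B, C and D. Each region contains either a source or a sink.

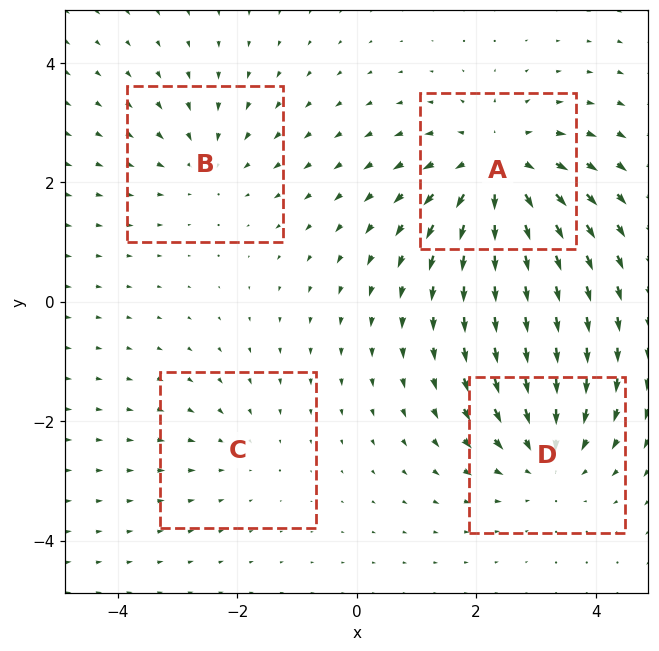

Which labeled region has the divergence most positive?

Divergence at each region's feature centre — A: about +6, B: about -3, C: about -2, D: about -4. Region A is most positive.

A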